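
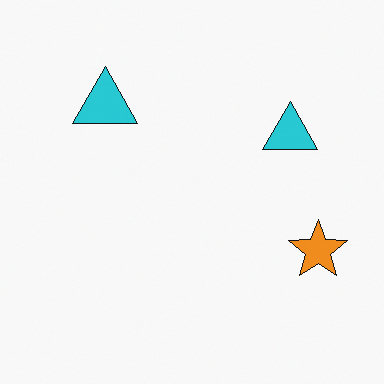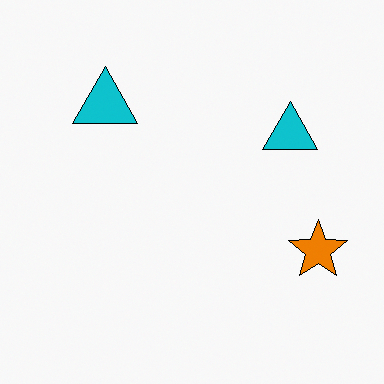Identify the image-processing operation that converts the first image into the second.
It was given slightly increased contrast.

Tones are pushed away from mid-grey across the whole image — a global contrast change.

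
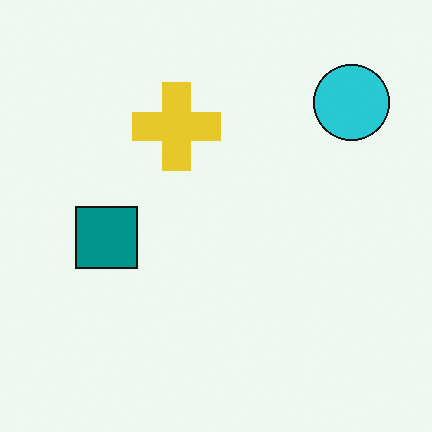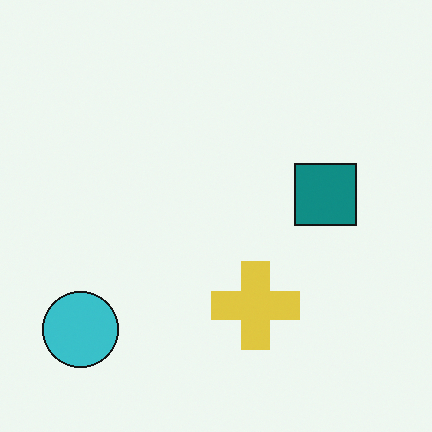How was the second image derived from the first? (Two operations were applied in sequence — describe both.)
It was rotated 180°, then slightly desaturated.

The cyan circle sits in the top-right of the first image and the bottom-left of the second — consistent with a whole-image 180° rotation. All colors are more muted and greyish — a global saturation change.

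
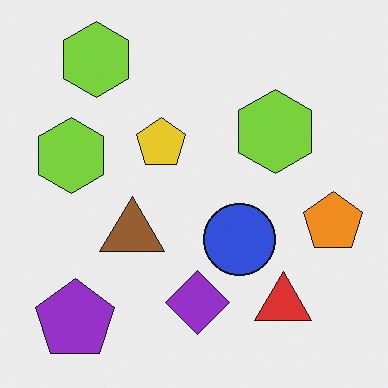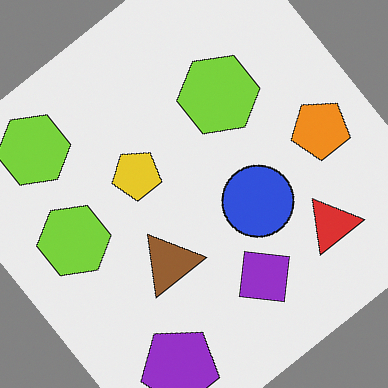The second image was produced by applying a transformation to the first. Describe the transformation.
The second image is the first rotated counter-clockwise by a large amount — several tens of degrees.

Every shape is tilted by the same angle and the image corners show triangular fill wedges — a whole-image rotation by a non-right angle.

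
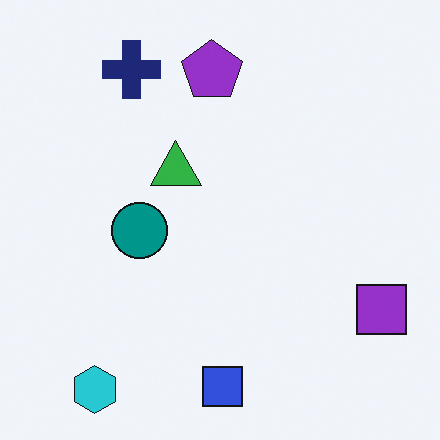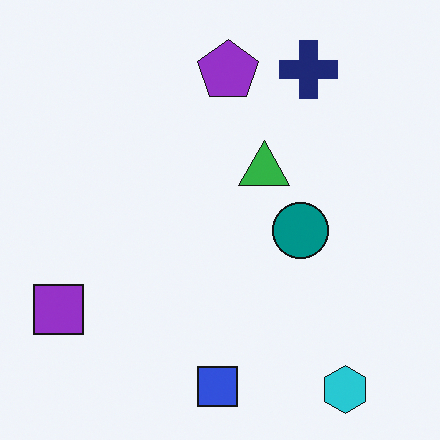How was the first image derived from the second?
This is the original image flipped horizontally (left ↔ right).

The purple square is in the bottom-left of the second image and the bottom-right of the first — shapes on opposite sides of the vertical midline have swapped in a mirror flip.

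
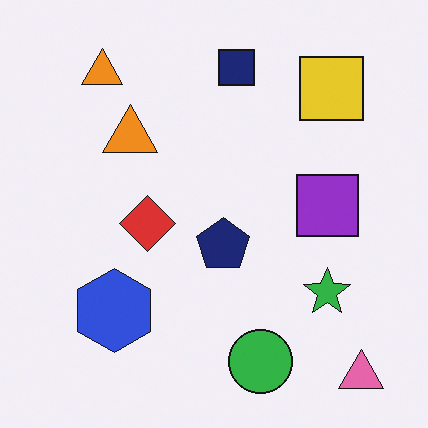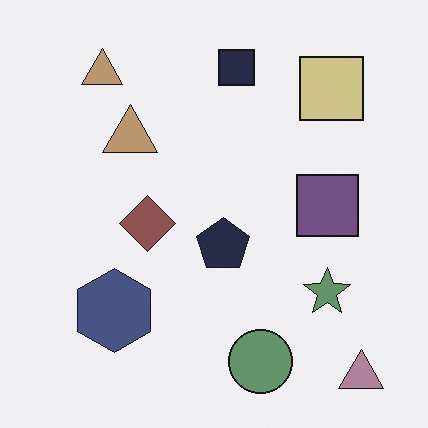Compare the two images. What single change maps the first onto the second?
The transformation is: heavily desaturated.

All colors are more muted and greyish — a global saturation change.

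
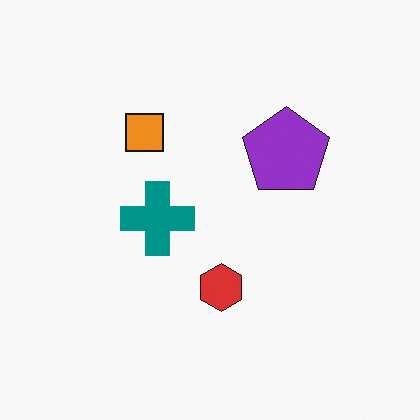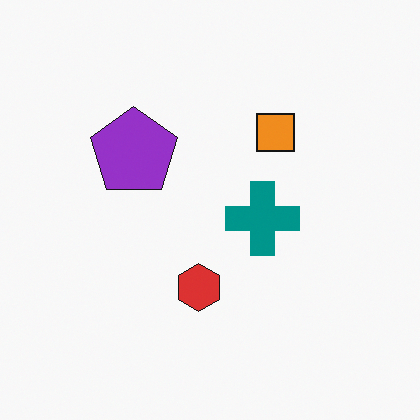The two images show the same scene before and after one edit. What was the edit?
Flipped horizontally (left ↔ right).

The purple pentagon is in the right of the first image and the left of the second — shapes on opposite sides of the vertical midline have swapped in a mirror flip.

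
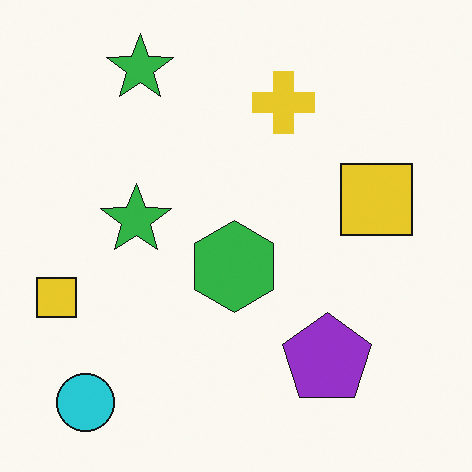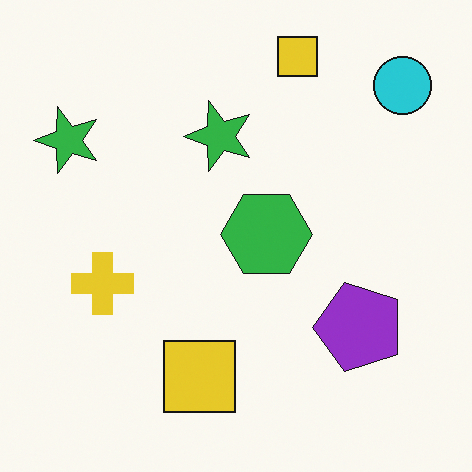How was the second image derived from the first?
The image was transposed (reflected across the top-left ↔ bottom-right diagonal).

Shapes have swapped their row and column positions — what was in the top-right is now in the bottom-left — a diagonal reflection.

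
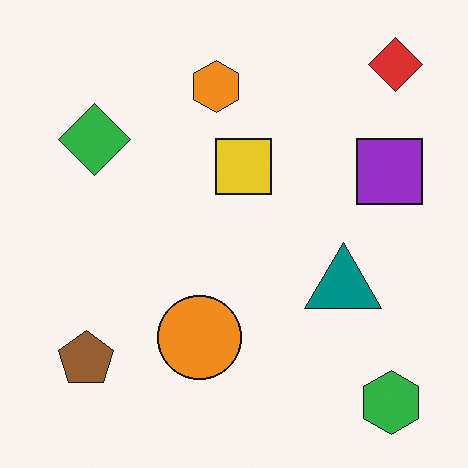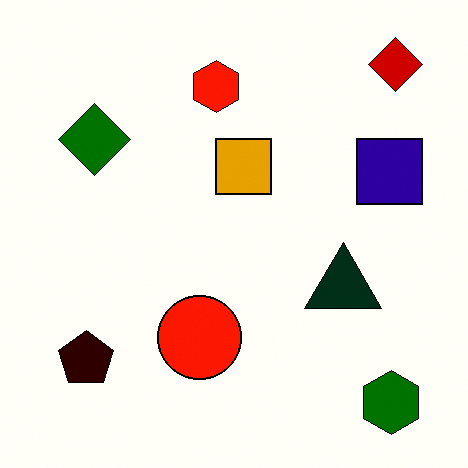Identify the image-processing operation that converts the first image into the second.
This is the original image given much higher contrast.

Tones are pushed away from mid-grey across the whole image — a global contrast change.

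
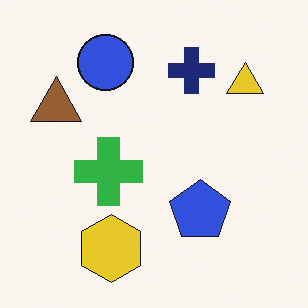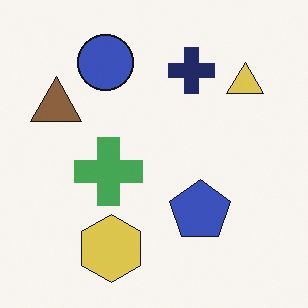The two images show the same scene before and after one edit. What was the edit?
The transformation is: slightly desaturated.

All colors are more muted and greyish — a global saturation change.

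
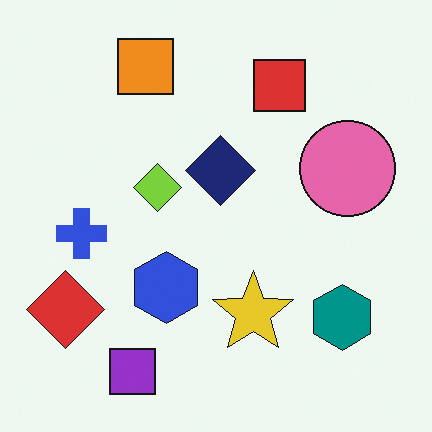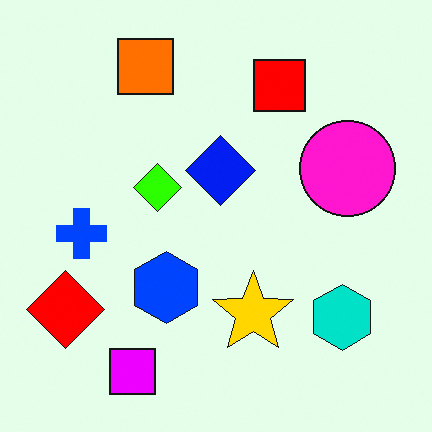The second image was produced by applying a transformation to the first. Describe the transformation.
Heavily oversaturated.

All colors are more vivid — a global saturation change.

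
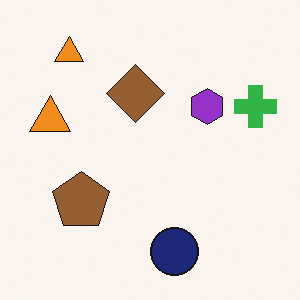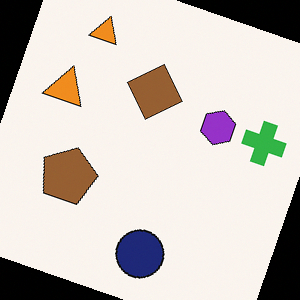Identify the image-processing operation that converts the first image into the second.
The image was rotated clockwise by a moderate amount.

Every shape is tilted by the same angle and the image corners show triangular fill wedges — a whole-image rotation by a non-right angle.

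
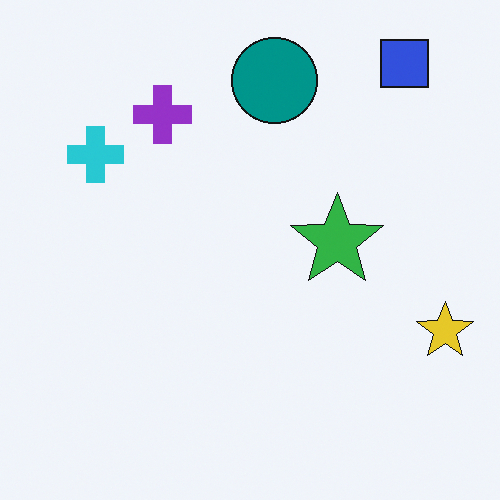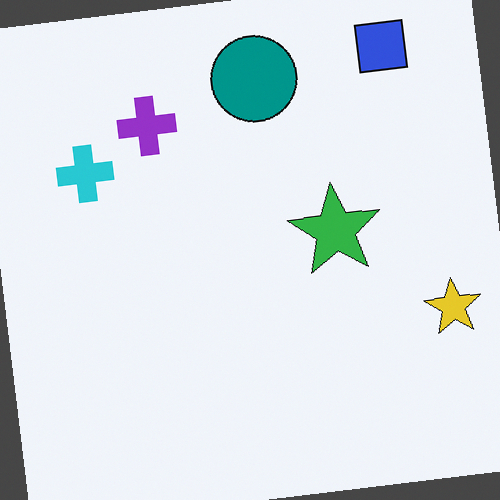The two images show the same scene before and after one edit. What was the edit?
It was rotated counter-clockwise by a slight angle.

Every shape is tilted by the same angle and the image corners show triangular fill wedges — a whole-image rotation by a non-right angle.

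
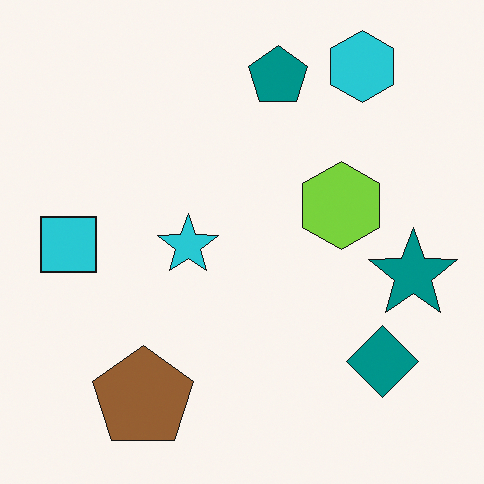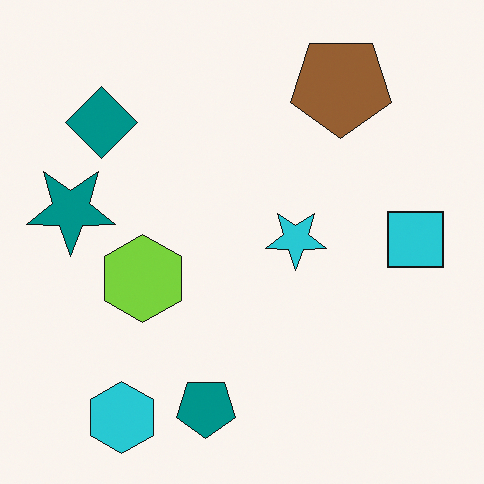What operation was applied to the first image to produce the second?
It was rotated 180°.

The cyan hexagon sits in the top-right of the first image and the bottom-left of the second — consistent with a whole-image 180° rotation.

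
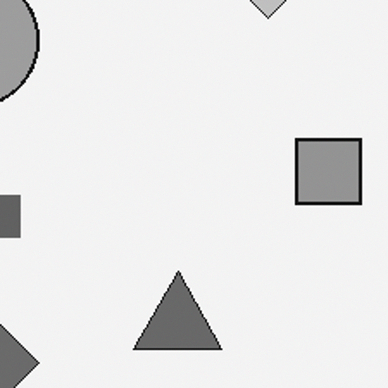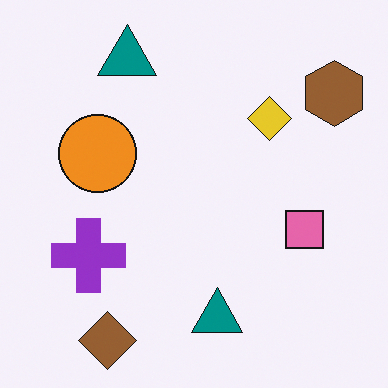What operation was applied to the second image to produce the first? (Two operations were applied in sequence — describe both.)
The first image is the second converted to grayscale, then cropped tightly and scaled back up.

All color is removed — every shape is now a shade of grey. The visible shapes are larger and the field of view is narrower; shapes near the original edges may be partly or wholly outside the frame — a crop-and-rescale.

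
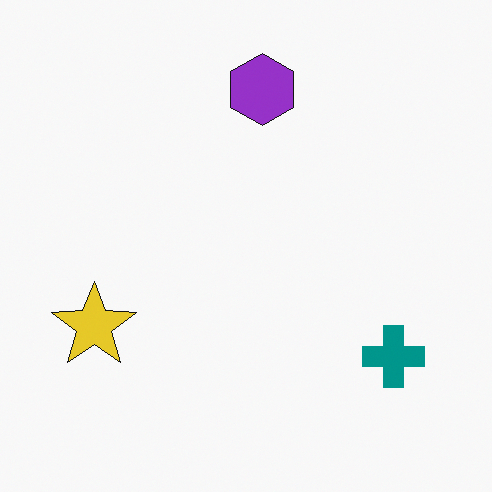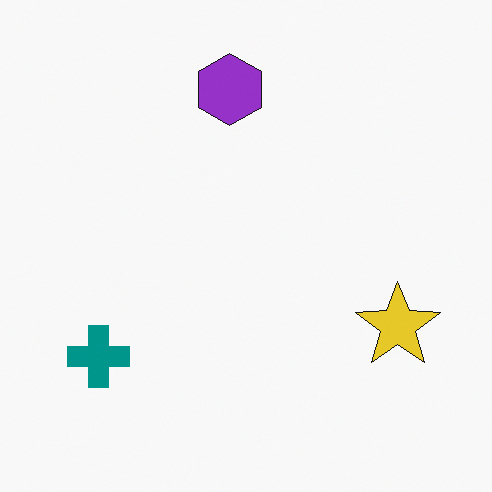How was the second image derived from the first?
The image was flipped horizontally (left ↔ right).

The yellow star is in the left of the first image and the right of the second — shapes on opposite sides of the vertical midline have swapped in a mirror flip.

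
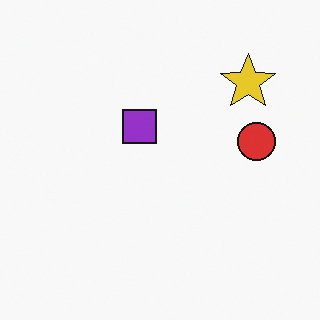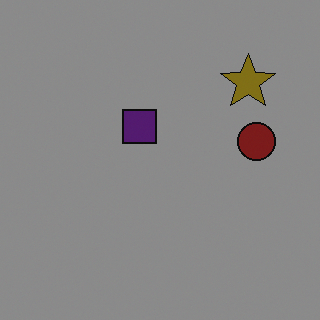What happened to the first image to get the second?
Noticeably darkened.

Every pixel — background and shapes alike — is uniformly darkened.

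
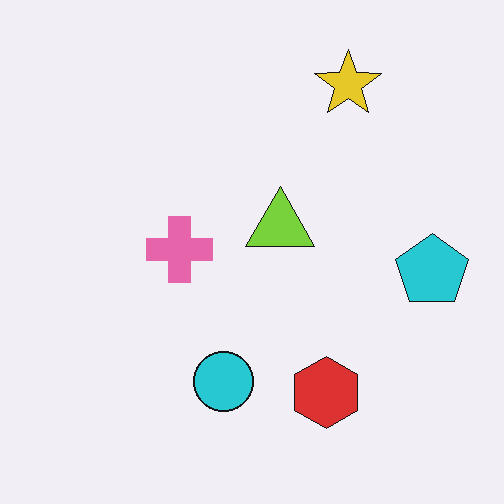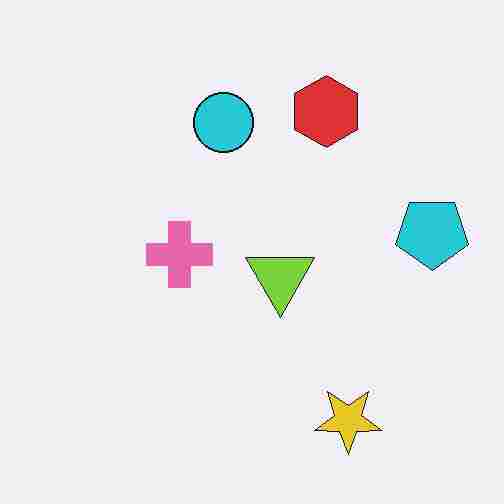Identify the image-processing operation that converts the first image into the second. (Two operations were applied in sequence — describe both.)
The image was flipped vertically (top ↔ bottom), then degraded with heavy JPEG compression.

The yellow star is in the top-right of the first image and the bottom-right of the second — shapes on opposite sides of the horizontal midline have swapped in a mirror flip. Blocky 8×8 compression artifacts appear around shape edges and the flat background shows ringing — characteristic JPEG degradation.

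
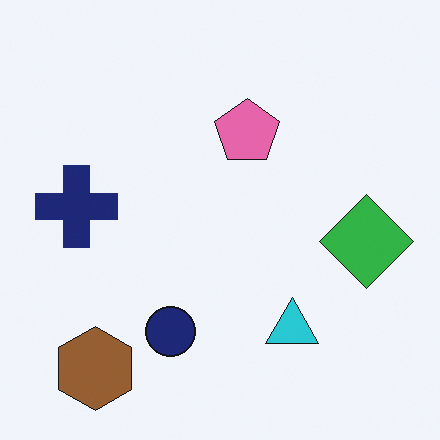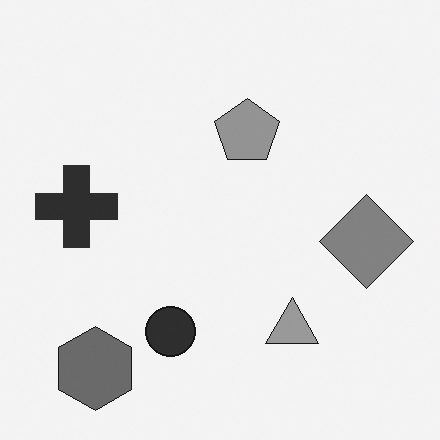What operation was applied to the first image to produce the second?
The transformation is: converted to grayscale.

All color is removed — every shape is now a shade of grey.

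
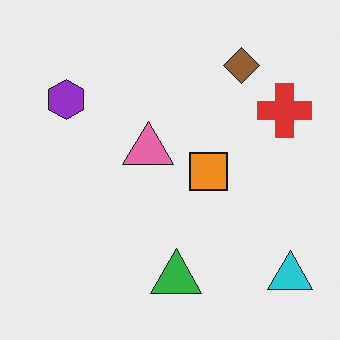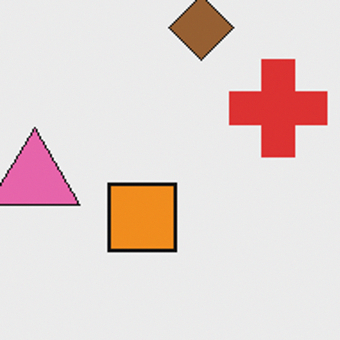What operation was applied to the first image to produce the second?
This is the original image cropped tightly and scaled back up.

The visible shapes are larger and the field of view is narrower; shapes near the original edges may be partly or wholly outside the frame — a crop-and-rescale.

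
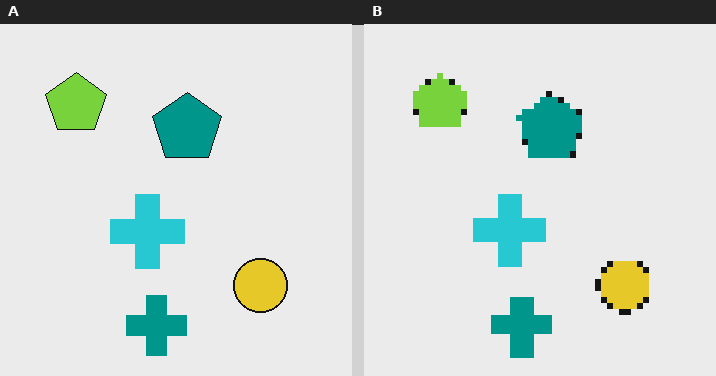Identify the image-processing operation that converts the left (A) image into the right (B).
This is the original image pixelated into visible square blocks.

Shapes are reduced to large square blocks; fine edges and outlines are lost — a downscale-then-upscale (mosaic) effect.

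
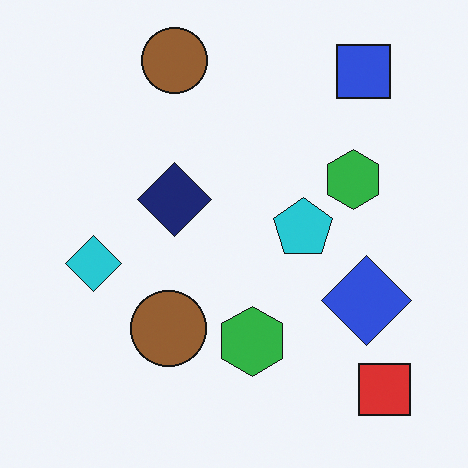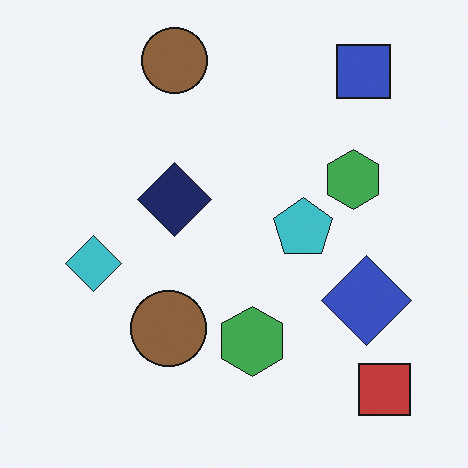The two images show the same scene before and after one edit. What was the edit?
The transformation is: slightly desaturated.

All colors are more muted and greyish — a global saturation change.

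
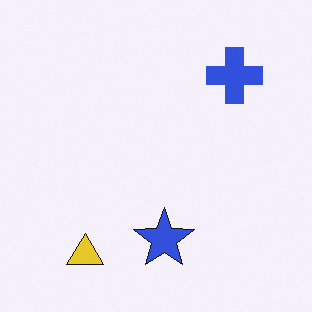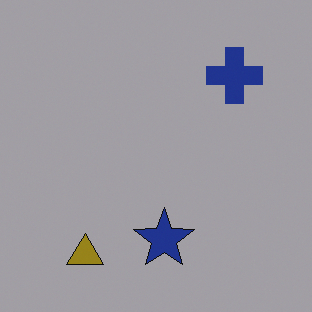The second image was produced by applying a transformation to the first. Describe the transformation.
The image was substantially darkened.

Every pixel — background and shapes alike — is uniformly darkened.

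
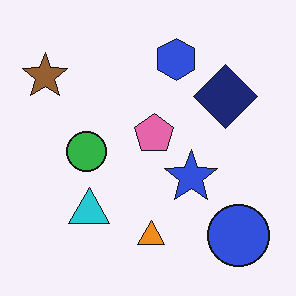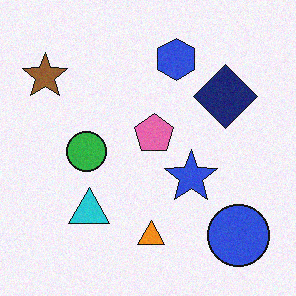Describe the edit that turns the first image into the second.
The second image is the first degraded with subtle gaussian noise.

Random speckle covers the whole image, including the flat background.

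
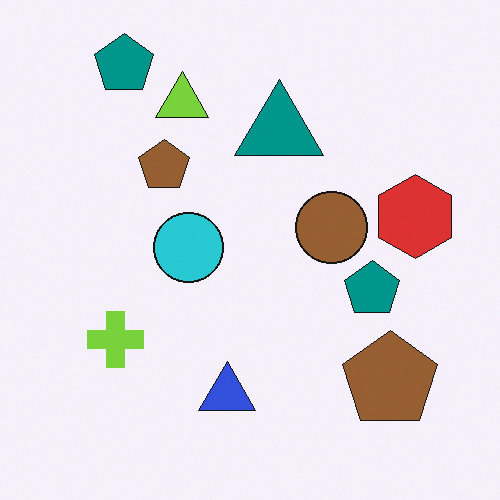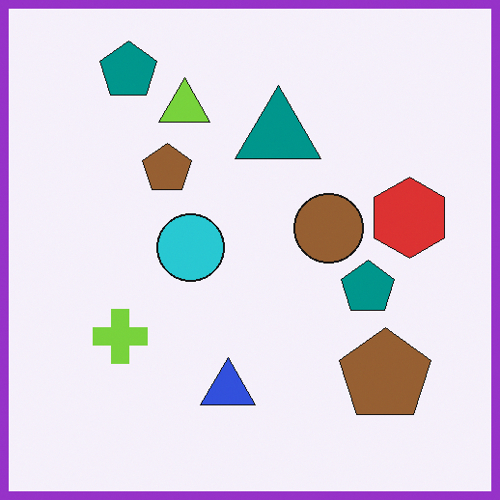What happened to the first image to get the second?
The transformation is: framed with a purple border.

A solid purple frame runs around the edge of the second image, with the content slightly shrunk inside it.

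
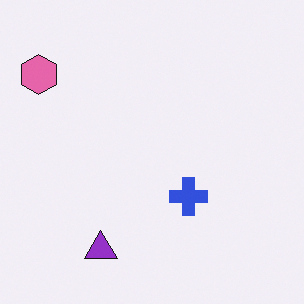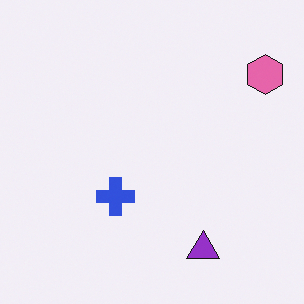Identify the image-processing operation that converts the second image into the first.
Flipped horizontally (left ↔ right).

The pink hexagon is in the top-right of the second image and the top-left of the first — shapes on opposite sides of the vertical midline have swapped in a mirror flip.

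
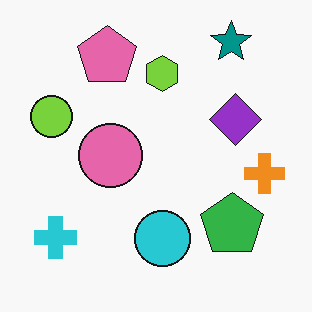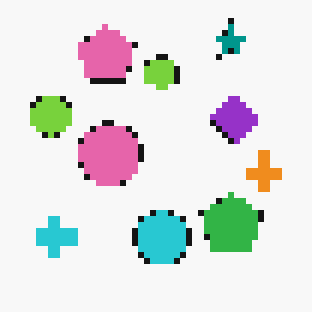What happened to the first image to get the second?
The transformation is: pixelated into visible square blocks.

Shapes are reduced to large square blocks; fine edges and outlines are lost — a downscale-then-upscale (mosaic) effect.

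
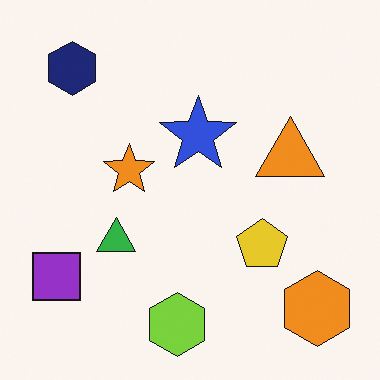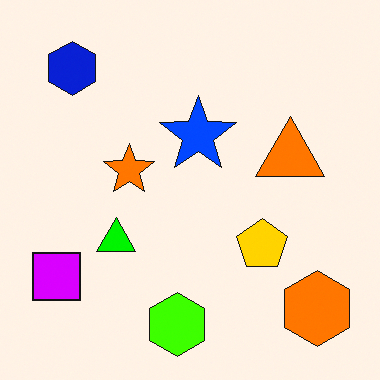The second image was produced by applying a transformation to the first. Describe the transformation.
Heavily oversaturated.

All colors are more vivid — a global saturation change.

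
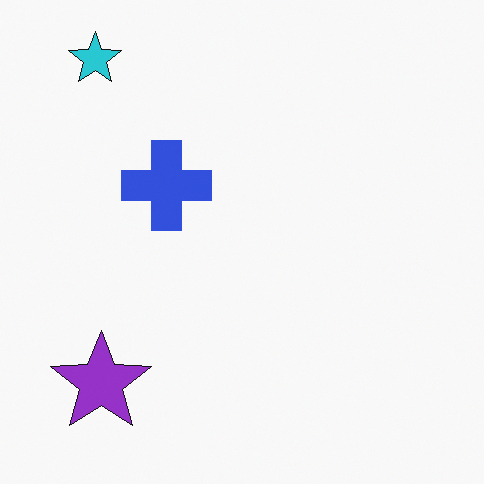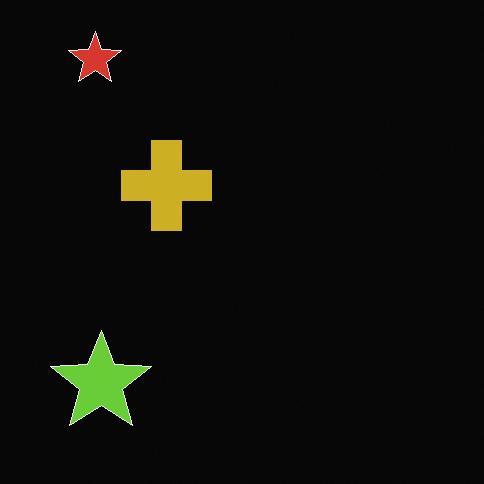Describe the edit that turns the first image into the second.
The second image is the first color-inverted (negative).

The light background has become dark and every shape's color is its complement — a photographic negative.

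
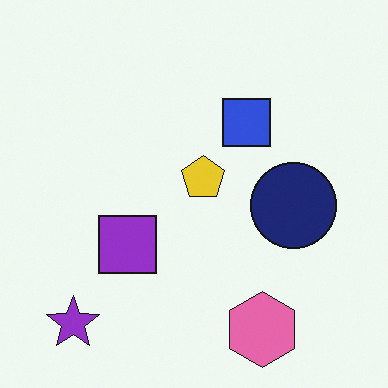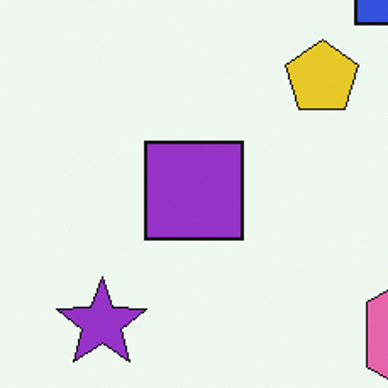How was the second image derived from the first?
The transformation is: cropped tightly and scaled back up.

The visible shapes are larger and the field of view is narrower; shapes near the original edges may be partly or wholly outside the frame — a crop-and-rescale.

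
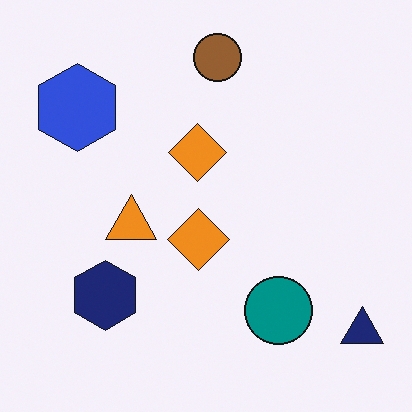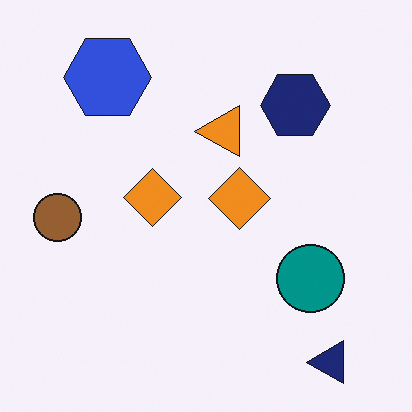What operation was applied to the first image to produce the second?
It was transposed (reflected across the top-left ↔ bottom-right diagonal).

Shapes have swapped their row and column positions — what was in the top-right is now in the bottom-left — a diagonal reflection.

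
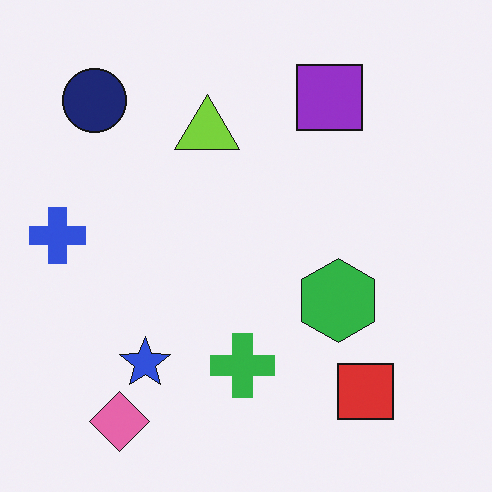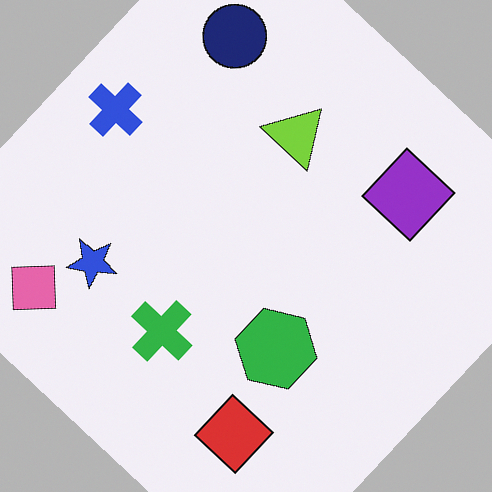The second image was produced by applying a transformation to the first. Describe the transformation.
The transformation is: rotated clockwise by a large amount — several tens of degrees.

Every shape is tilted by the same angle and the image corners show triangular fill wedges — a whole-image rotation by a non-right angle.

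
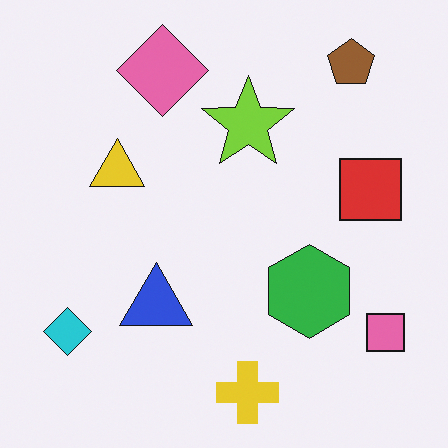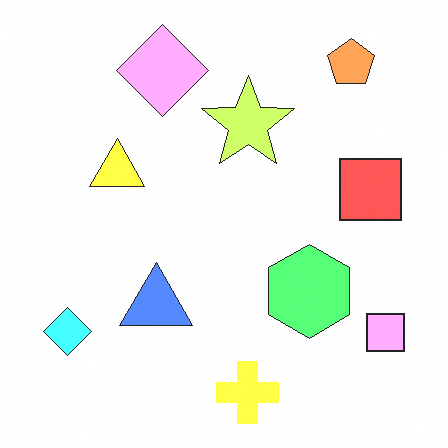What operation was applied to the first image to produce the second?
This is the original image substantially brightened.

Every pixel — background and shapes alike — is uniformly brightened.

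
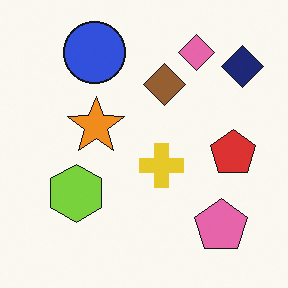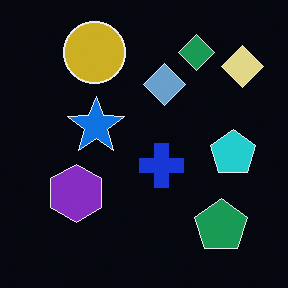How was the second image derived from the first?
The image was color-inverted (negative).

The light background has become dark and every shape's color is its complement — a photographic negative.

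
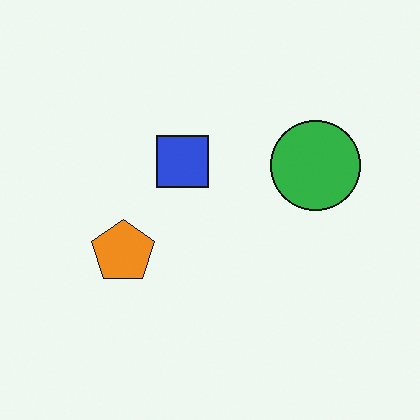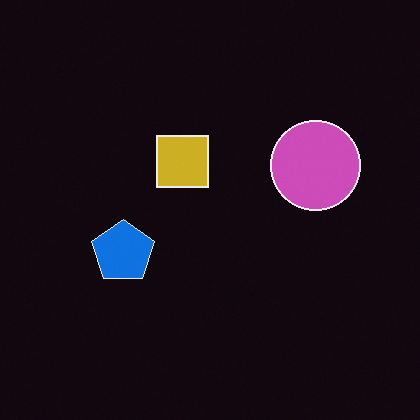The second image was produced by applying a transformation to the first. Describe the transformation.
The second image is the first color-inverted (negative).

The light background has become dark and every shape's color is its complement — a photographic negative.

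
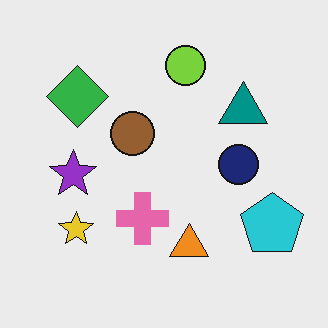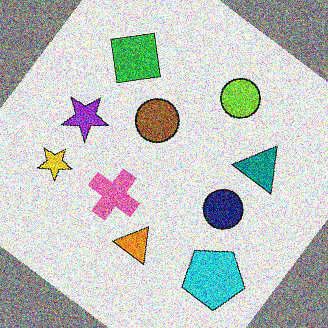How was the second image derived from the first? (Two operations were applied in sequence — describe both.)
The second image is the first rotated clockwise by a large amount — several tens of degrees, then degraded with heavy additive noise.

Every shape is tilted by the same angle and the image corners show triangular fill wedges — a whole-image rotation by a non-right angle. Random speckle covers the whole image, including the flat background.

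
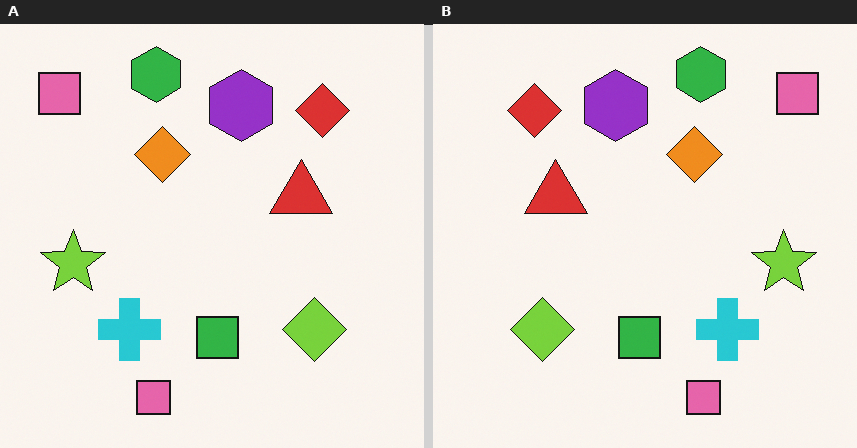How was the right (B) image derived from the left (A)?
The transformation is: flipped horizontally (left ↔ right).

The lime star is in the left of the left (A) image and the right of the right (B) — shapes on opposite sides of the vertical midline have swapped in a mirror flip.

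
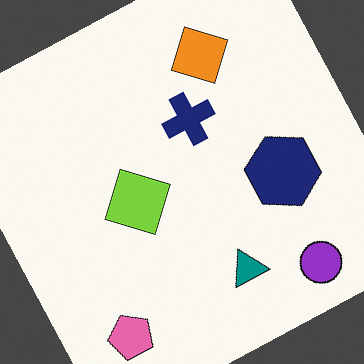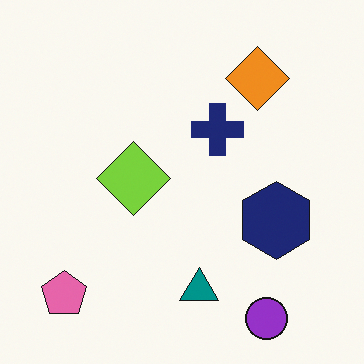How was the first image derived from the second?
The first image is the second rotated counter-clockwise by a moderate amount.

Every shape is tilted by the same angle and the image corners show triangular fill wedges — a whole-image rotation by a non-right angle.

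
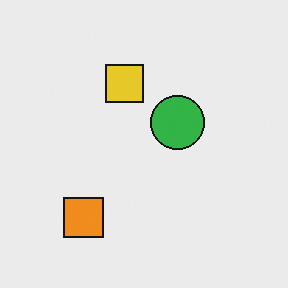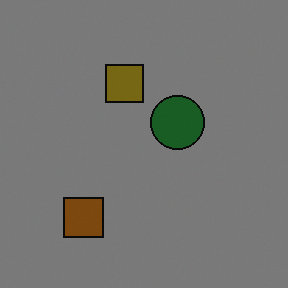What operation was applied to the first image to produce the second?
This is the original image substantially darkened.

Every pixel — background and shapes alike — is uniformly darkened.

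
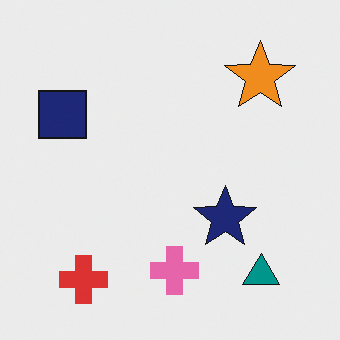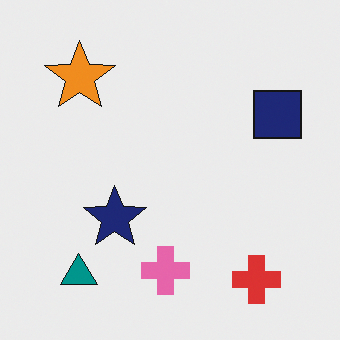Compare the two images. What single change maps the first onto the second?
Flipped horizontally (left ↔ right).

The navy square is in the left of the first image and the right of the second — shapes on opposite sides of the vertical midline have swapped in a mirror flip.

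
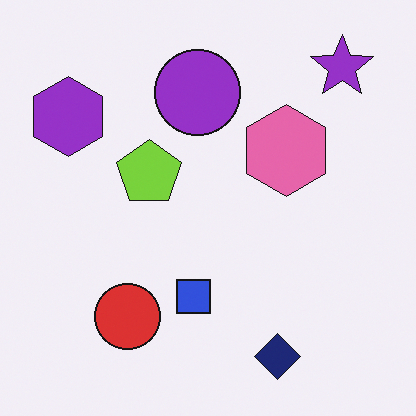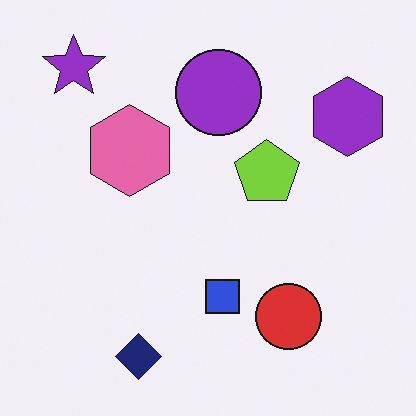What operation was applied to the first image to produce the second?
The transformation is: flipped horizontally (left ↔ right).

The purple hexagon is in the top-left of the first image and the top-right of the second — shapes on opposite sides of the vertical midline have swapped in a mirror flip.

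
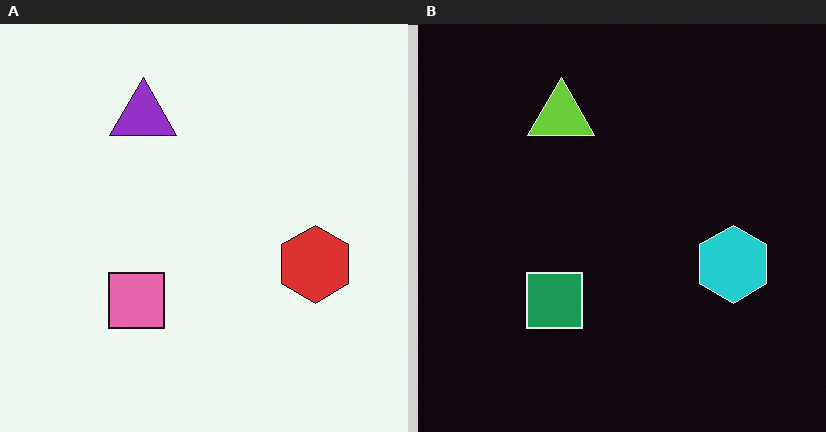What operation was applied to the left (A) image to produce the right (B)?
This is the original image color-inverted (negative).

The light background has become dark and every shape's color is its complement — a photographic negative.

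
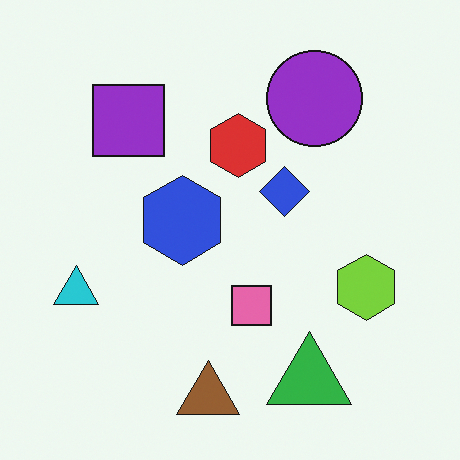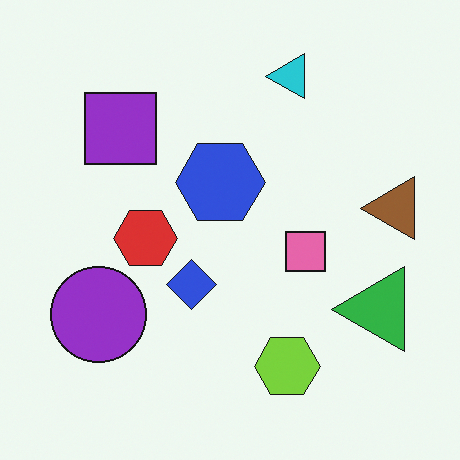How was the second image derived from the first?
Transposed (reflected across the top-left ↔ bottom-right diagonal).

Shapes have swapped their row and column positions — what was in the top-right is now in the bottom-left — a diagonal reflection.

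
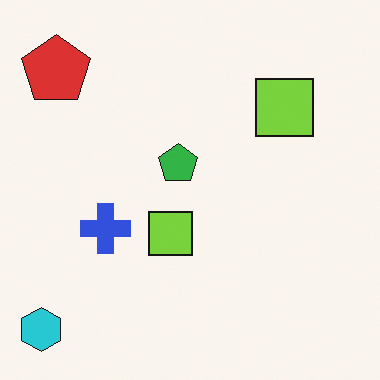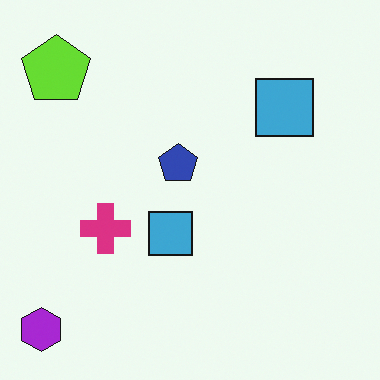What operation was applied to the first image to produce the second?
It was hue-shifted through roughly a third of the color wheel.

Every shape's color has rotated by the same amount around the hue wheel — a uniform hue shift.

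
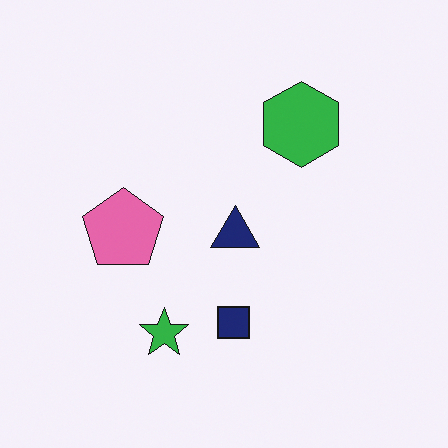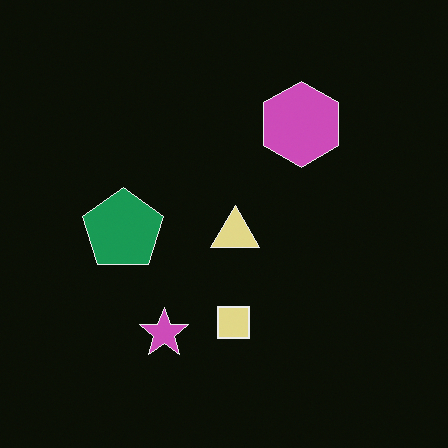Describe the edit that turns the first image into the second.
This is the original image color-inverted (negative).

The light background has become dark and every shape's color is its complement — a photographic negative.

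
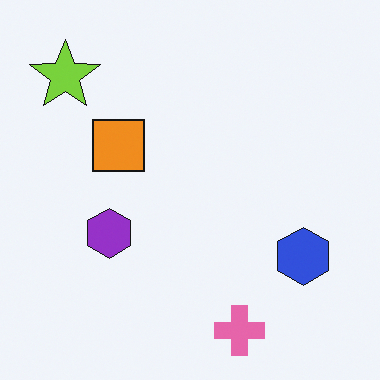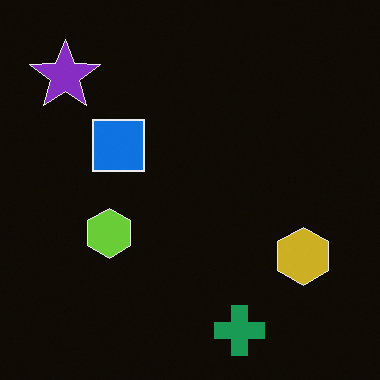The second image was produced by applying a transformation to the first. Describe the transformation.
The second image is the first color-inverted (negative).

The light background has become dark and every shape's color is its complement — a photographic negative.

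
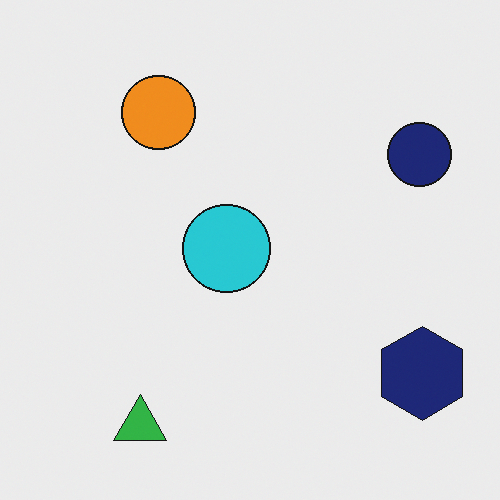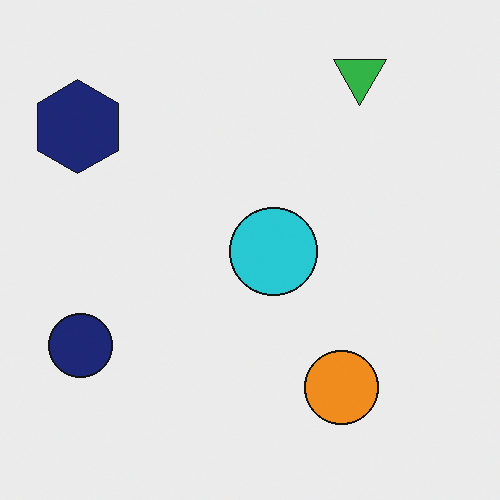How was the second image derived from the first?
The image was rotated 180°.

The navy hexagon sits in the bottom-right of the first image and the top-left of the second — consistent with a whole-image 180° rotation.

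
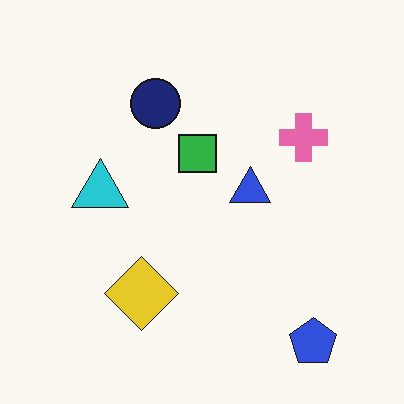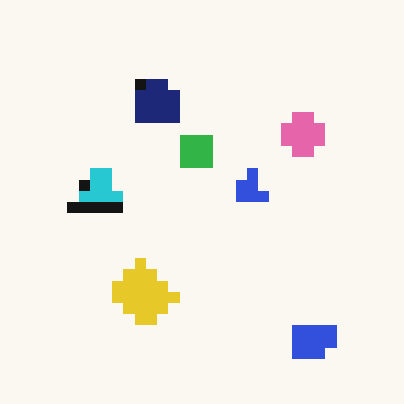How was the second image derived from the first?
It was heavily pixelated into large blocks.

Shapes are reduced to large square blocks; fine edges and outlines are lost — a downscale-then-upscale (mosaic) effect.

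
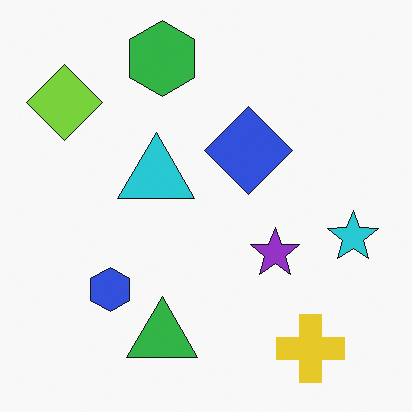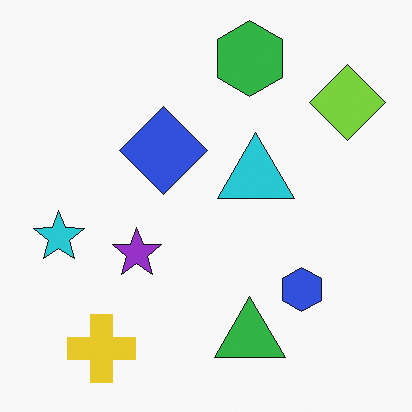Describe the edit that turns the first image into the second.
The second image is the first flipped horizontally (left ↔ right).

The cyan star is in the right of the first image and the left of the second — shapes on opposite sides of the vertical midline have swapped in a mirror flip.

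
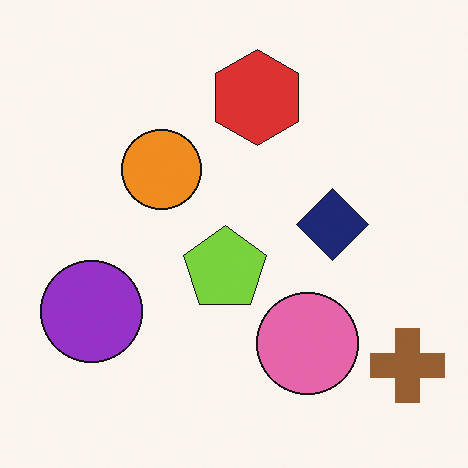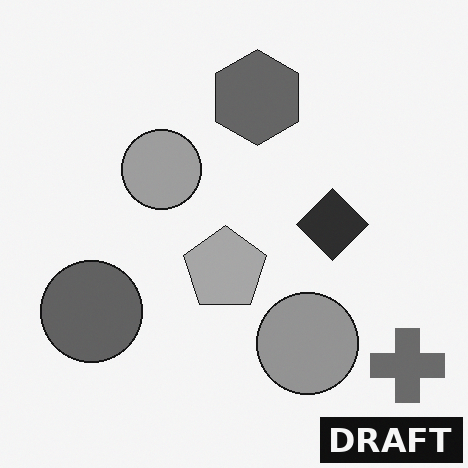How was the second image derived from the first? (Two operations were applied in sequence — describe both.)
Converted to grayscale, then watermarked with the text "DRAFT" in the lower-right corner.

All color is removed — every shape is now a shade of grey. A dark label reading "DRAFT" appears in the lower-right corner.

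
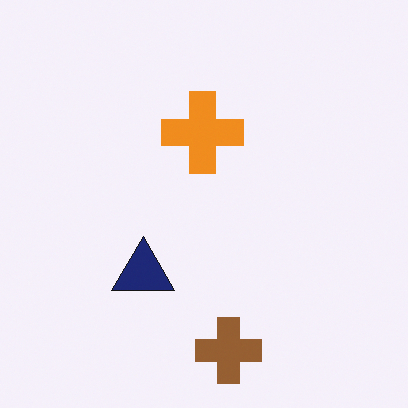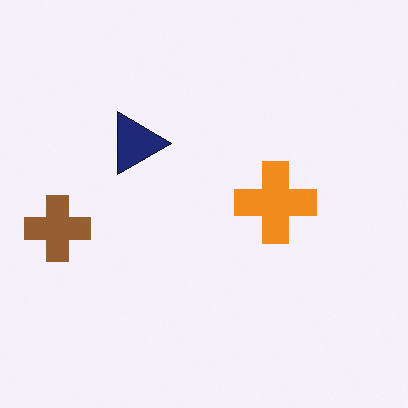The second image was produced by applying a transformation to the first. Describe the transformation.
The image was rotated 90° clockwise.

The brown cross sits in the bottom of the first image and the left of the second — consistent with a whole-image 90° clockwise rotation.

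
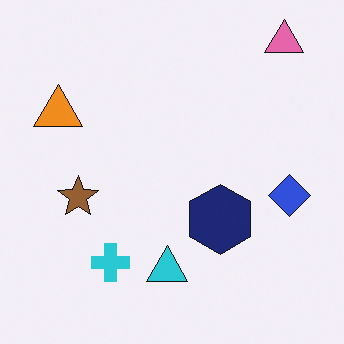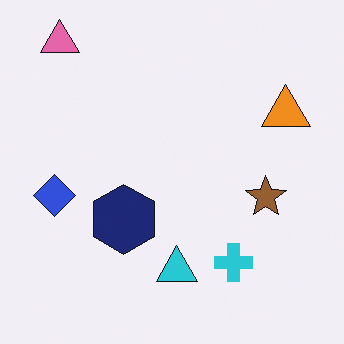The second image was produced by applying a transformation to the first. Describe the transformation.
This is the original image flipped horizontally (left ↔ right).

The blue diamond is in the right of the first image and the left of the second — shapes on opposite sides of the vertical midline have swapped in a mirror flip.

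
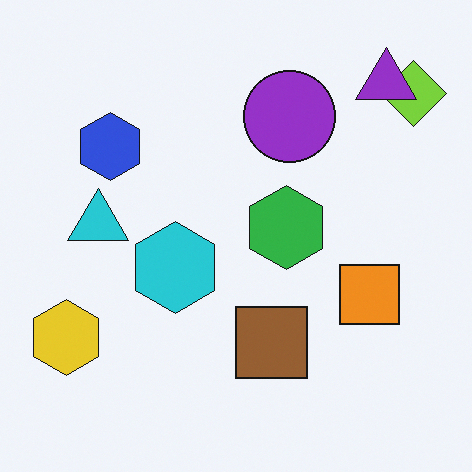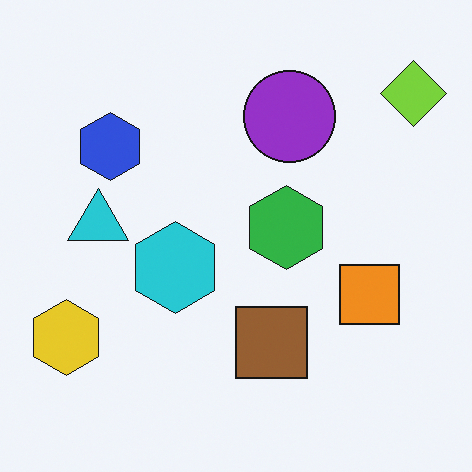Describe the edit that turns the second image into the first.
The transformation is: overlaid with an additional purple triangle.

A purple triangle appears in the first image that is absent from the second.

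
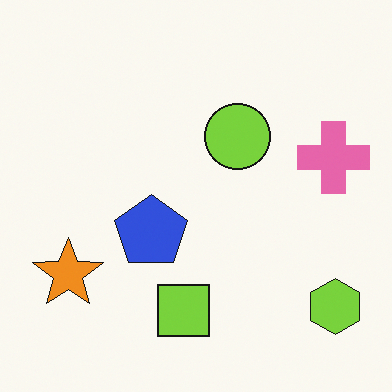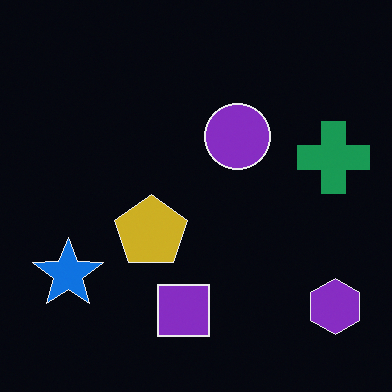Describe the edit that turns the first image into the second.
The second image is the first color-inverted (negative).

The light background has become dark and every shape's color is its complement — a photographic negative.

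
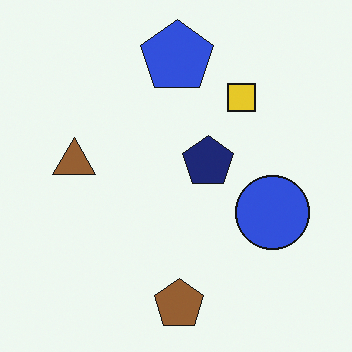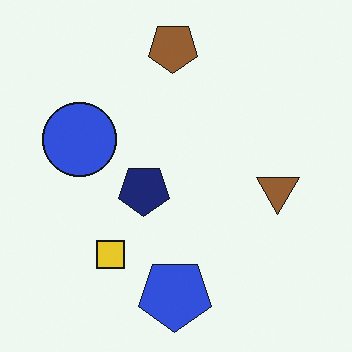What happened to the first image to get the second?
The second image is the first rotated 180°.

The brown pentagon sits in the bottom of the first image and the top of the second — consistent with a whole-image 180° rotation.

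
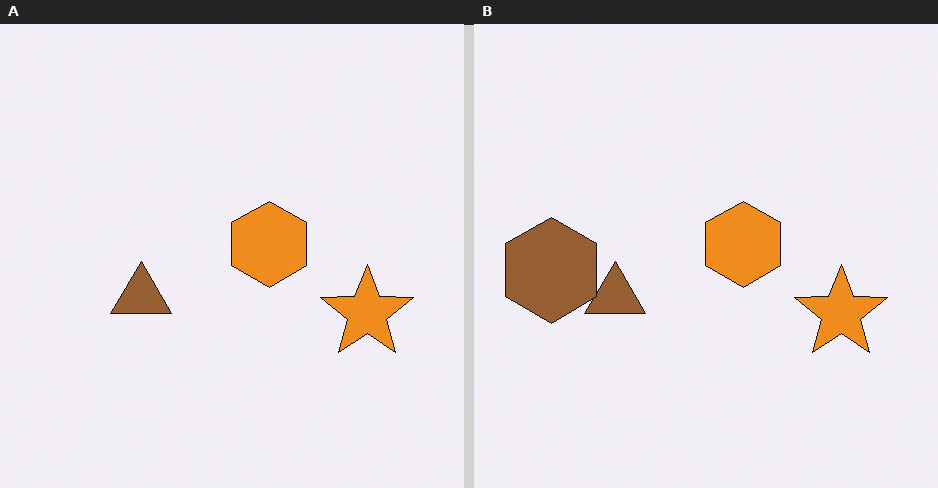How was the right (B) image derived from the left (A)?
The right (B) image is the left (A) overlaid with an additional brown hexagon.

A brown hexagon appears in the right (B) image that is absent from the left (A).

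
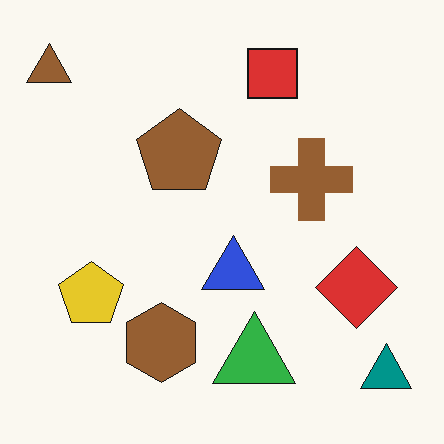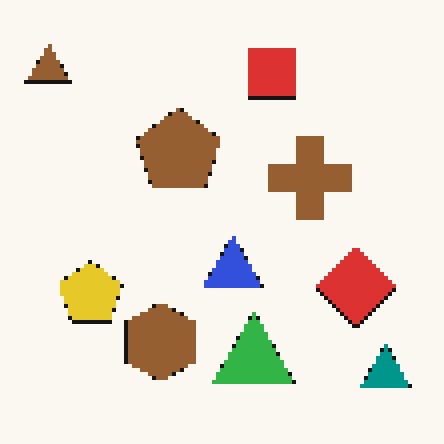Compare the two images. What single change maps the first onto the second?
It was lightly pixelated (a mild mosaic effect).

Shapes are reduced to large square blocks; fine edges and outlines are lost — a downscale-then-upscale (mosaic) effect.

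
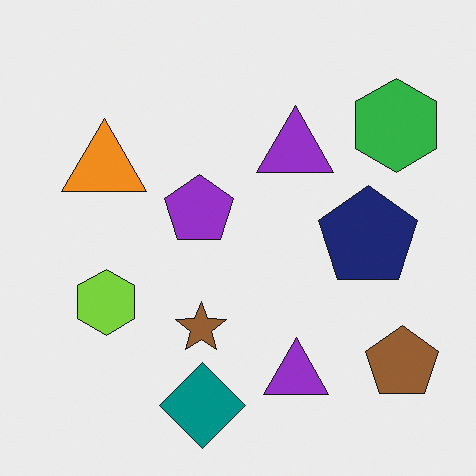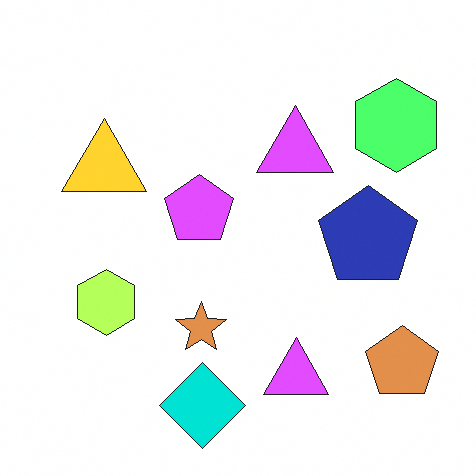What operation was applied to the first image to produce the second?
The image was noticeably brightened.

Every pixel — background and shapes alike — is uniformly brightened.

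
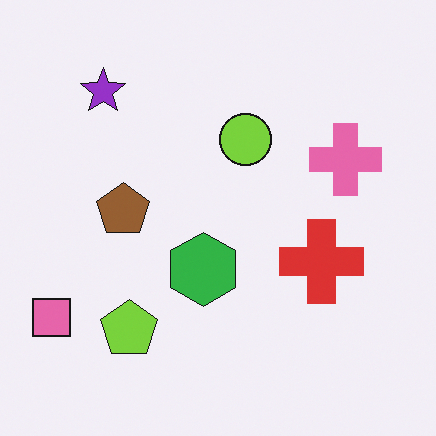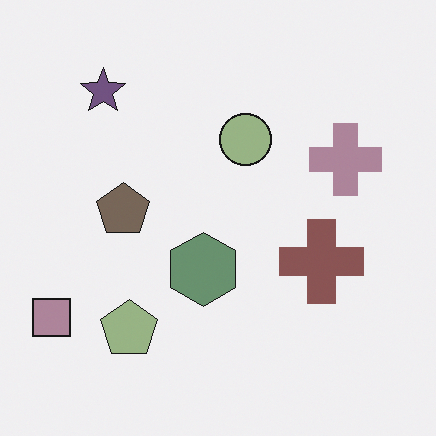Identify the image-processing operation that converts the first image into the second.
The second image is the first heavily desaturated.

All colors are more muted and greyish — a global saturation change.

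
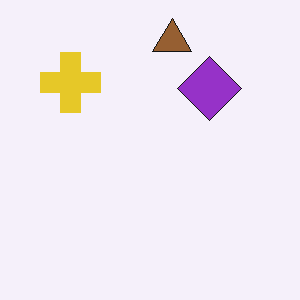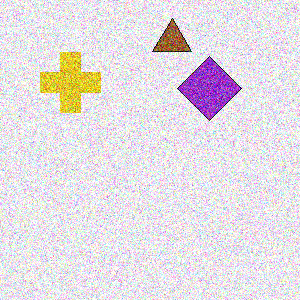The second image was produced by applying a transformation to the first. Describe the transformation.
The second image is the first degraded with a thick layer of grain.

Random speckle covers the whole image, including the flat background.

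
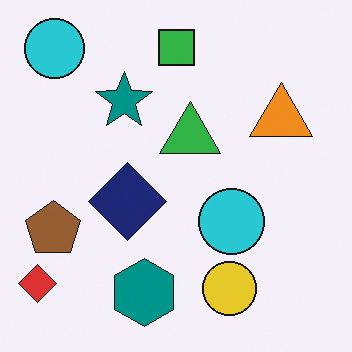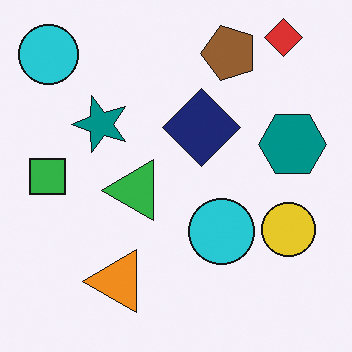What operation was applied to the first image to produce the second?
Transposed (reflected across the top-left ↔ bottom-right diagonal).

Shapes have swapped their row and column positions — what was in the top-right is now in the bottom-left — a diagonal reflection.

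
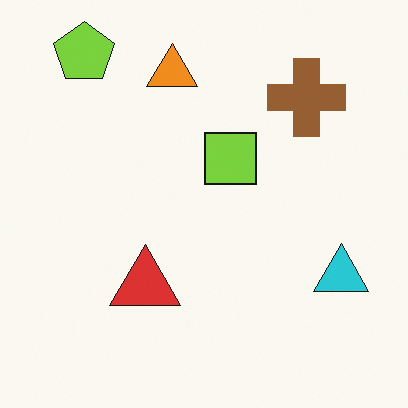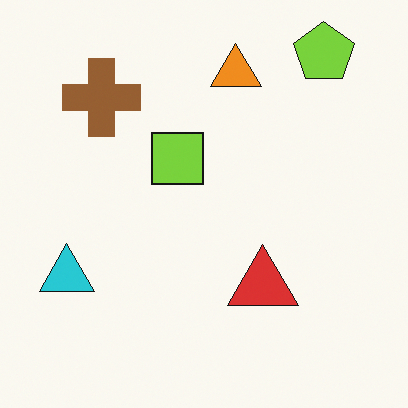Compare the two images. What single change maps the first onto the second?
It was flipped horizontally (left ↔ right).

The cyan triangle is in the bottom-right of the first image and the bottom-left of the second — shapes on opposite sides of the vertical midline have swapped in a mirror flip.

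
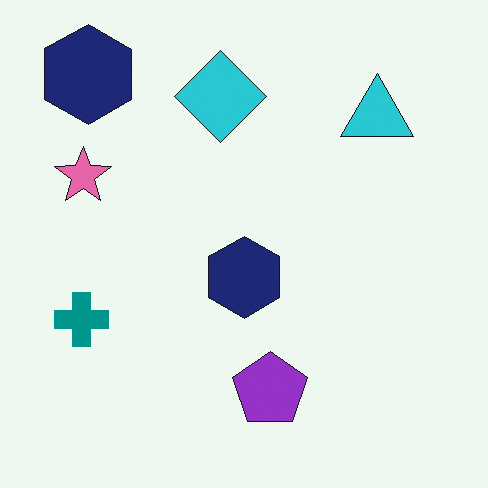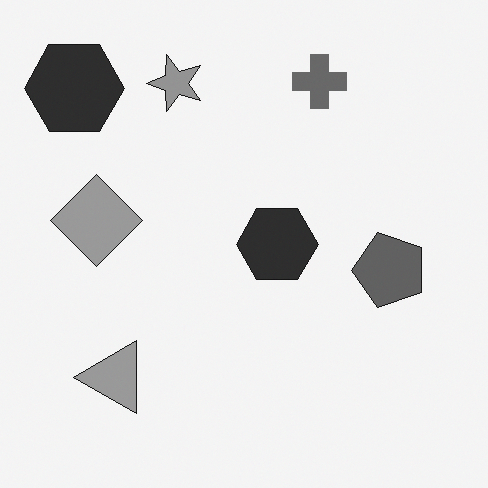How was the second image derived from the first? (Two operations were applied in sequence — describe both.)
Converted to grayscale, then transposed (reflected across the top-left ↔ bottom-right diagonal).

All color is removed — every shape is now a shade of grey. Shapes have swapped their row and column positions — what was in the top-right is now in the bottom-left — a diagonal reflection.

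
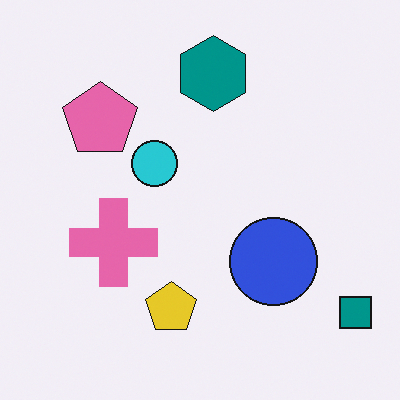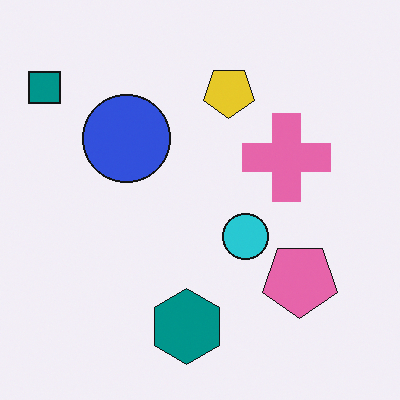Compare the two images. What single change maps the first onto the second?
The transformation is: rotated 180°.

The teal square sits in the bottom-right of the first image and the top-left of the second — consistent with a whole-image 180° rotation.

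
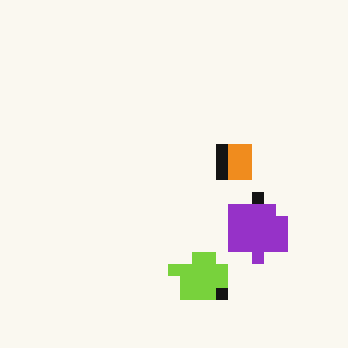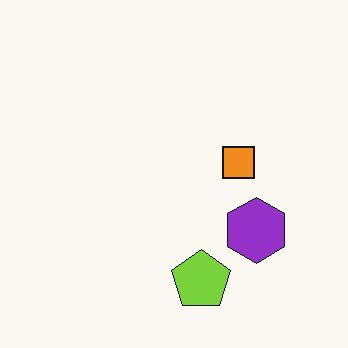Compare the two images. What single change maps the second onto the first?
The first image is the second heavily pixelated into large blocks.

Shapes are reduced to large square blocks; fine edges and outlines are lost — a downscale-then-upscale (mosaic) effect.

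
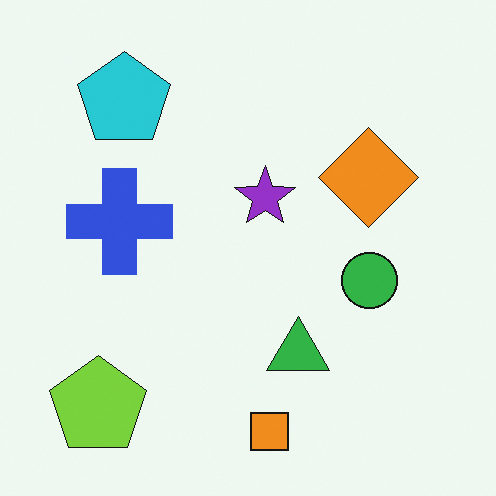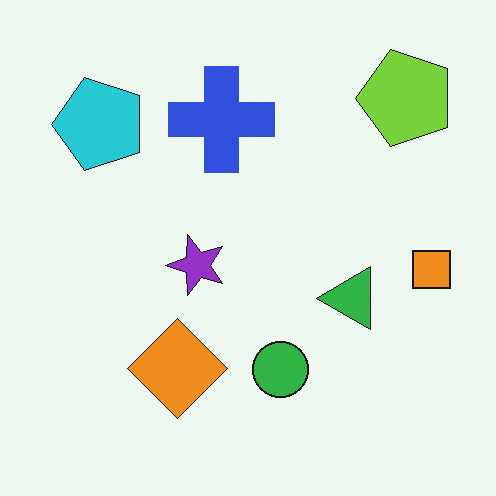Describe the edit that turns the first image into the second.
The transformation is: transposed (reflected across the top-left ↔ bottom-right diagonal).

Shapes have swapped their row and column positions — what was in the top-right is now in the bottom-left — a diagonal reflection.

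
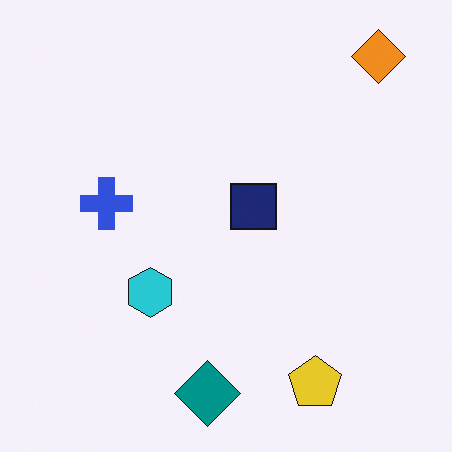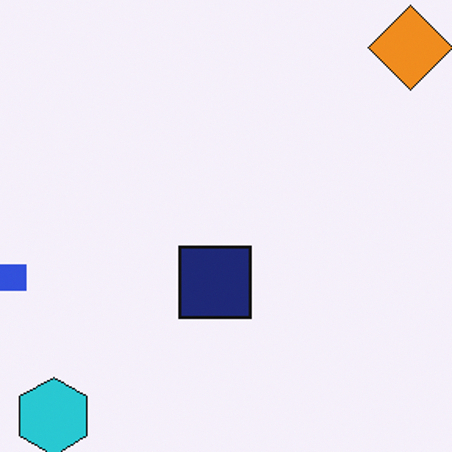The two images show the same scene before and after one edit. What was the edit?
It was cropped to a modestly smaller region and rescaled.

The visible shapes are larger and the field of view is narrower; shapes near the original edges may be partly or wholly outside the frame — a crop-and-rescale.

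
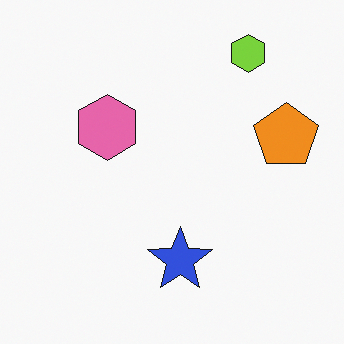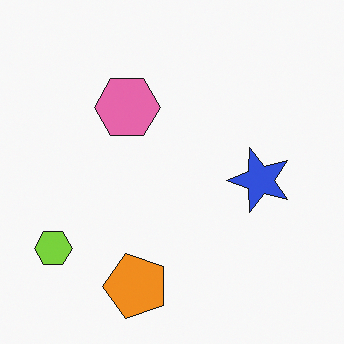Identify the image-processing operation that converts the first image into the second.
This is the original image transposed (reflected across the top-left ↔ bottom-right diagonal).

Shapes have swapped their row and column positions — what was in the top-right is now in the bottom-left — a diagonal reflection.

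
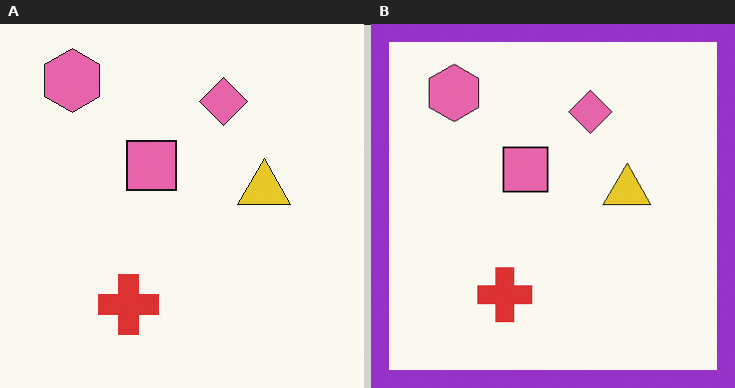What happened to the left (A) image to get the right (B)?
Framed with a purple border.

A solid purple frame runs around the edge of the right (B) image, with the content slightly shrunk inside it.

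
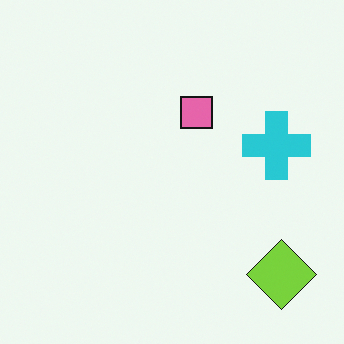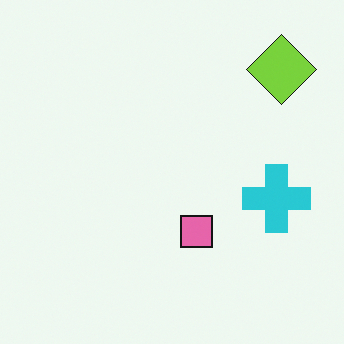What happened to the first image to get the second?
The image was flipped vertically (top ↔ bottom).

The lime diamond is in the bottom-right of the first image and the top-right of the second — shapes on opposite sides of the horizontal midline have swapped in a mirror flip.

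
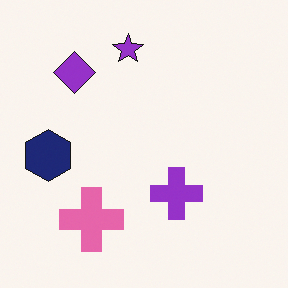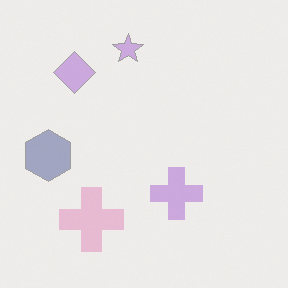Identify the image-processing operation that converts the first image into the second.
The transformation is: given much lower contrast.

Tones are pushed toward mid-grey across the whole image — a global contrast change.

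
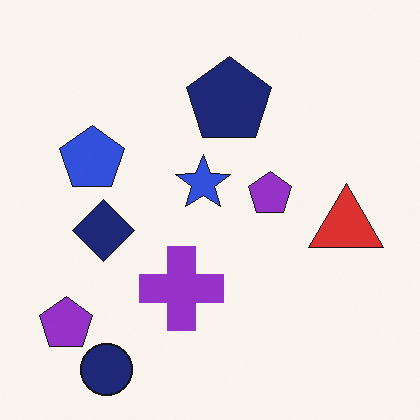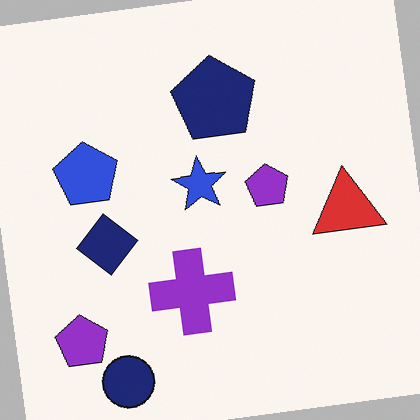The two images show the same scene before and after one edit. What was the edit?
It was rotated counter-clockwise by a few degrees.

Every shape is tilted by the same angle and the image corners show triangular fill wedges — a whole-image rotation by a non-right angle.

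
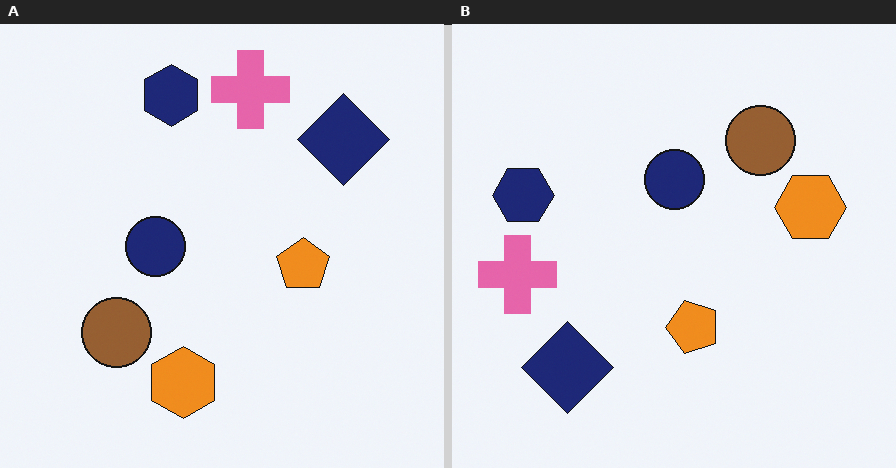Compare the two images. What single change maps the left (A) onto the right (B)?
The image was transposed (reflected across the top-left ↔ bottom-right diagonal).

Shapes have swapped their row and column positions — what was in the top-right is now in the bottom-left — a diagonal reflection.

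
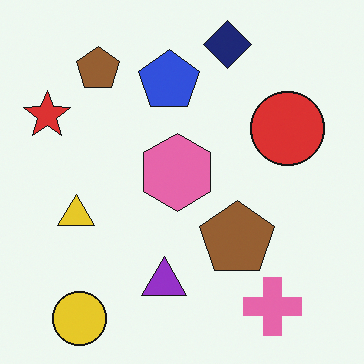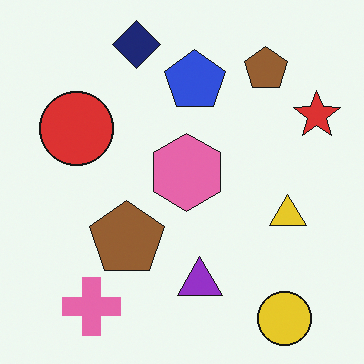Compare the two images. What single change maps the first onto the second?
It was flipped horizontally (left ↔ right).

The red star is in the top-left of the first image and the top-right of the second — shapes on opposite sides of the vertical midline have swapped in a mirror flip.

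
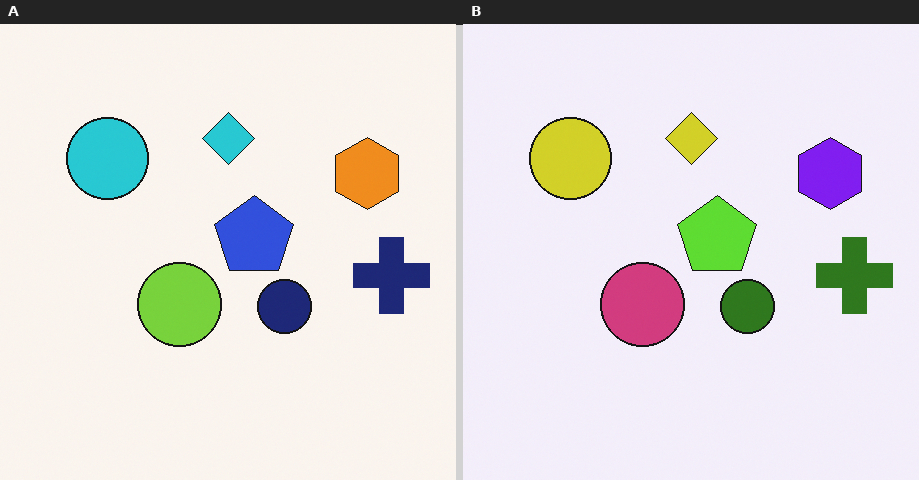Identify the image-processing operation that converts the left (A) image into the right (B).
Hue-shifted by a large amount.

Every shape's color has rotated by the same amount around the hue wheel — a uniform hue shift.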